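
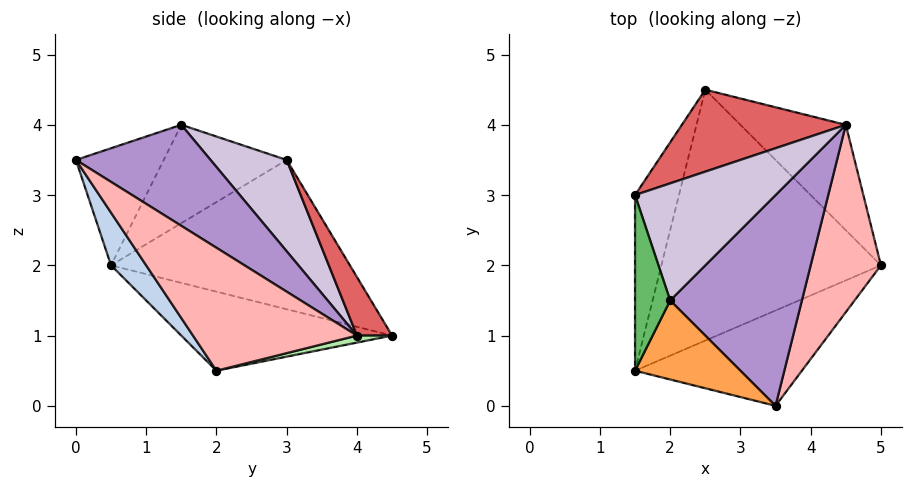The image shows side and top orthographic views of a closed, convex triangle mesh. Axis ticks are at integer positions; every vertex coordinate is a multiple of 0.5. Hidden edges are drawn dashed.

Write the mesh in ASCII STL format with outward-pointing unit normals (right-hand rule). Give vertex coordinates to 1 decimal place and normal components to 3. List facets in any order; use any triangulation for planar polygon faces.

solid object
 facet normal -0.335 -0.149 -0.930
  outer loop
   vertex 2.5 4.5 1.0
   vertex 5.0 2.0 0.5
   vertex 1.5 0.5 2.0
  endloop
 endfacet
 facet normal 0.156 -0.856 -0.493
  outer loop
   vertex 3.5 0.0 3.5
   vertex 1.5 0.5 2.0
   vertex 5.0 2.0 0.5
  endloop
 endfacet
 facet normal -0.535 -0.695 0.481
  outer loop
   vertex 3.5 0.0 3.5
   vertex 2.0 1.5 4.0
   vertex 1.5 0.5 2.0
  endloop
 endfacet
 facet normal -0.946 0.167 -0.278
  outer loop
   vertex 1.5 3.0 3.5
   vertex 2.5 4.5 1.0
   vertex 1.5 0.5 2.0
  endloop
 endfacet
 facet normal -0.923 -0.198 0.330
  outer loop
   vertex 1.5 3.0 3.5
   vertex 1.5 0.5 2.0
   vertex 2.0 1.5 4.0
  endloop
 endfacet
 facet normal 0.064 0.257 -0.964
  outer loop
   vertex 4.5 4.0 1.0
   vertex 5.0 2.0 0.5
   vertex 2.5 4.5 1.0
  endloop
 endfacet
 facet normal 0.201 0.803 0.562
  outer loop
   vertex 4.5 4.0 1.0
   vertex 2.5 4.5 1.0
   vertex 1.5 3.0 3.5
  endloop
 endfacet
 facet normal 0.865 0.093 0.494
  outer loop
   vertex 4.5 4.0 1.0
   vertex 3.5 0.0 3.5
   vertex 5.0 2.0 0.5
  endloop
 endfacet
 facet normal 0.575 0.325 0.750
  outer loop
   vertex 4.5 4.0 1.0
   vertex 2.0 1.5 4.0
   vertex 3.5 0.0 3.5
  endloop
 endfacet
 facet normal 0.495 0.419 0.761
  outer loop
   vertex 4.5 4.0 1.0
   vertex 1.5 3.0 3.5
   vertex 2.0 1.5 4.0
  endloop
 endfacet
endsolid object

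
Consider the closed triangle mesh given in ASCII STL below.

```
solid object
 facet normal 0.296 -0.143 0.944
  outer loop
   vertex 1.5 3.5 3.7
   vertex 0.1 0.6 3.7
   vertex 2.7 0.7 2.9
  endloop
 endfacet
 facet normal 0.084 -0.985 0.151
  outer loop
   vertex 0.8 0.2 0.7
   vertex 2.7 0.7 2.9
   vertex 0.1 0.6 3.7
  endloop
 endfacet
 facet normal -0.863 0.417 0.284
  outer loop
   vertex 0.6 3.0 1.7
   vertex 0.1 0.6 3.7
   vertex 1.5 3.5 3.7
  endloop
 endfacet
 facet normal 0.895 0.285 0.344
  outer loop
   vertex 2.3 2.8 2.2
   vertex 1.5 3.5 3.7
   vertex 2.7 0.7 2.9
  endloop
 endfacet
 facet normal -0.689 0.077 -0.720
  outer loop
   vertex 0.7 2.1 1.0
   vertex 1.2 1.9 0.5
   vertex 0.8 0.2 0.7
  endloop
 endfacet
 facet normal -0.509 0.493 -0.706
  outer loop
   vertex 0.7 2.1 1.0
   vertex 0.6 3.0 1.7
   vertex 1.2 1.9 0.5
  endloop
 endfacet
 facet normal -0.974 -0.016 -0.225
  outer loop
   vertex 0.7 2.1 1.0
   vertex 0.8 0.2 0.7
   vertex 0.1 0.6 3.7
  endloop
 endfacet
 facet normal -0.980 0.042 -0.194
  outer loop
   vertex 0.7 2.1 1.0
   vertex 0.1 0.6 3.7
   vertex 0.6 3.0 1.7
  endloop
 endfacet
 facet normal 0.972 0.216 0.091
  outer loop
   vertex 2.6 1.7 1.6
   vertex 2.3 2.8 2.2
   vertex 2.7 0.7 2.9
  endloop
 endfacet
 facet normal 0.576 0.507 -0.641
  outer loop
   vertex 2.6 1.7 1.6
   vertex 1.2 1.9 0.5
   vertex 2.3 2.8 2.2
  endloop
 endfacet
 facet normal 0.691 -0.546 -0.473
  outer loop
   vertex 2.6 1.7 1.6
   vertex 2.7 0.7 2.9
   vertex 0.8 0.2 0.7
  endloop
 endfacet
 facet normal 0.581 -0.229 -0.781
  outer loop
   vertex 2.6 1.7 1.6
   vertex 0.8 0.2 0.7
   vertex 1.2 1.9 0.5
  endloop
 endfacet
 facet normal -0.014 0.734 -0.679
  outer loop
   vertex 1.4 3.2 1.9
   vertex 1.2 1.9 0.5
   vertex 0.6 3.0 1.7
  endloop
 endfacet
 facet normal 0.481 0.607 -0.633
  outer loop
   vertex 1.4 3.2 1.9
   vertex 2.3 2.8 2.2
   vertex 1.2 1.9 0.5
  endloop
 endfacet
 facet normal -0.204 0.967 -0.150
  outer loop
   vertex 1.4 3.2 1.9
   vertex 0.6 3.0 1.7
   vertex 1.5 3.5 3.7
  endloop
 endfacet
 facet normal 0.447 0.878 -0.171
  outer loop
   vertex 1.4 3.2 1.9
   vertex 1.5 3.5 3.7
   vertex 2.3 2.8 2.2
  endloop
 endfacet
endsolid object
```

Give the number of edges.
24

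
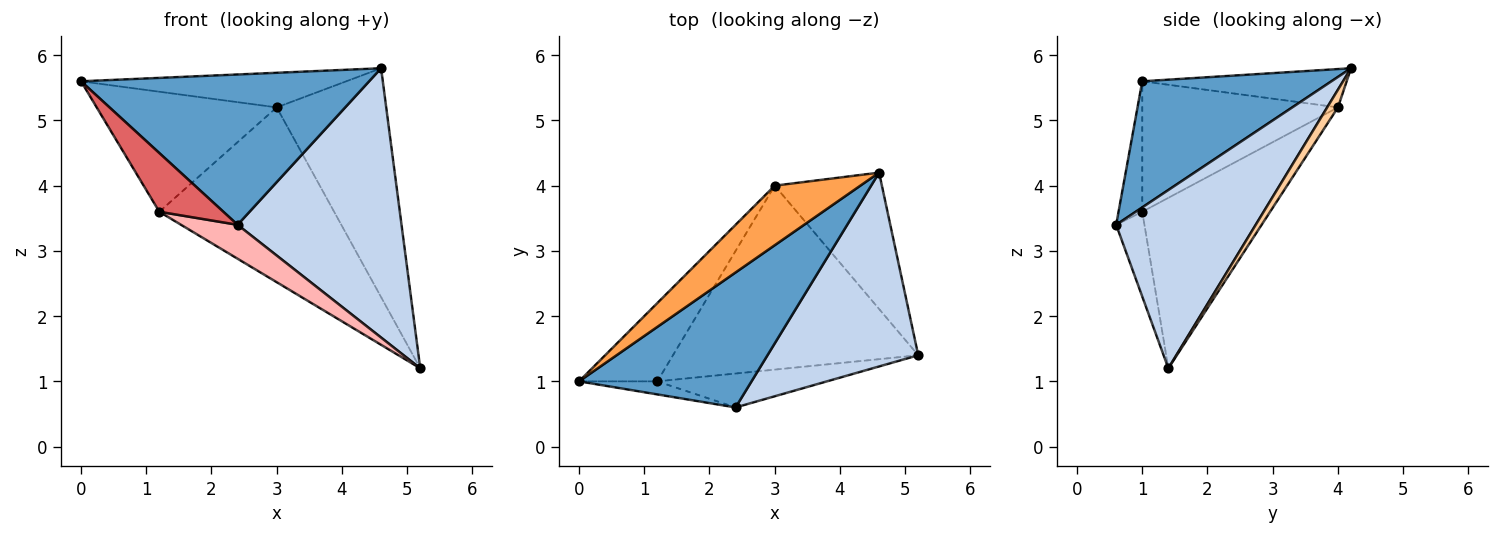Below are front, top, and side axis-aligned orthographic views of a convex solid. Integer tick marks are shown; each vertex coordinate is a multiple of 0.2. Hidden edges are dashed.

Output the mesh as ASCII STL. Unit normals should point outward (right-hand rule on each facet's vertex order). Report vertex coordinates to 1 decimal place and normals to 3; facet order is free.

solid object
 facet normal 0.439 -0.668 0.600
  outer loop
   vertex 2.4 0.6 3.4
   vertex 4.6 4.2 5.8
   vertex 0.0 1.0 5.6
  endloop
 endfacet
 facet normal 0.568 -0.668 0.481
  outer loop
   vertex 2.4 0.6 3.4
   vertex 5.2 1.4 1.2
   vertex 4.6 4.2 5.8
  endloop
 endfacet
 facet normal -0.361 0.468 0.806
  outer loop
   vertex 3.0 4.0 5.2
   vertex 0.0 1.0 5.6
   vertex 4.6 4.2 5.8
  endloop
 endfacet
 facet normal 0.084 0.856 -0.510
  outer loop
   vertex 3.0 4.0 5.2
   vertex 4.6 4.2 5.8
   vertex 5.2 1.4 1.2
  endloop
 endfacet
 facet normal -0.673 0.619 -0.404
  outer loop
   vertex 1.2 1.0 3.6
   vertex 0.0 1.0 5.6
   vertex 3.0 4.0 5.2
  endloop
 endfacet
 facet normal -0.450 0.615 -0.647
  outer loop
   vertex 1.2 1.0 3.6
   vertex 3.0 4.0 5.2
   vertex 5.2 1.4 1.2
  endloop
 endfacet
 facet normal -0.340 -0.918 -0.204
  outer loop
   vertex 1.2 1.0 3.6
   vertex 2.4 0.6 3.4
   vertex 0.0 1.0 5.6
  endloop
 endfacet
 facet normal -0.333 -0.667 -0.667
  outer loop
   vertex 1.2 1.0 3.6
   vertex 5.2 1.4 1.2
   vertex 2.4 0.6 3.4
  endloop
 endfacet
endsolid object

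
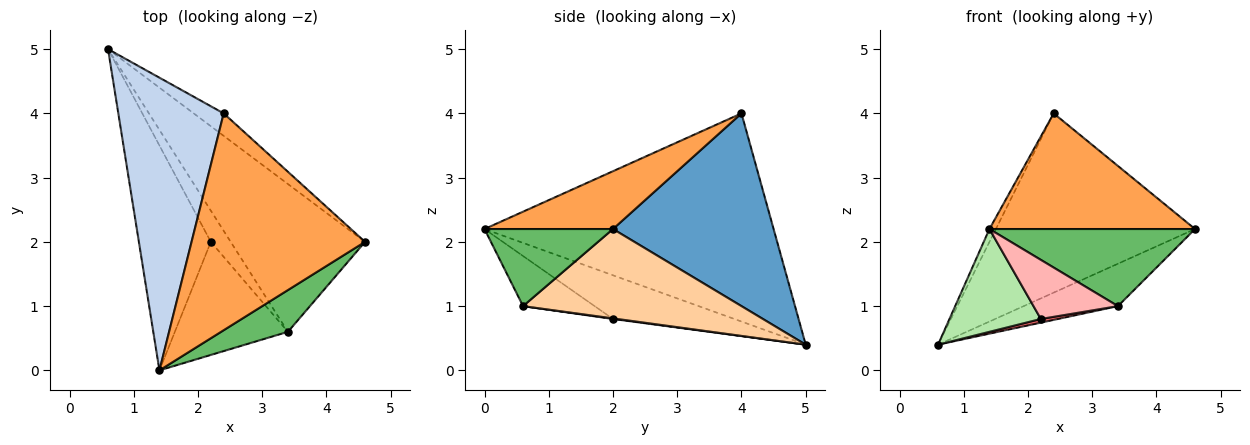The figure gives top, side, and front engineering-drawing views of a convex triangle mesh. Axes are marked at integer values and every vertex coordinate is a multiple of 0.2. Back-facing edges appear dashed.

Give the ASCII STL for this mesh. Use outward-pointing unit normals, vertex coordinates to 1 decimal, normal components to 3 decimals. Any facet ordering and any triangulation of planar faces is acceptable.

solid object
 facet normal 0.625 0.775 -0.097
  outer loop
   vertex 2.4 4.0 4.0
   vertex 4.6 2.0 2.2
   vertex 0.6 5.0 0.4
  endloop
 endfacet
 facet normal -0.892 0.020 0.452
  outer loop
   vertex 2.4 4.0 4.0
   vertex 0.6 5.0 0.4
   vertex 1.4 0.0 2.2
  endloop
 endfacet
 facet normal 0.282 -0.451 0.846
  outer loop
   vertex 2.4 4.0 4.0
   vertex 1.4 0.0 2.2
   vertex 4.6 2.0 2.2
  endloop
 endfacet
 facet normal 0.539 0.232 -0.810
  outer loop
   vertex 3.4 0.6 1.0
   vertex 0.6 5.0 0.4
   vertex 4.6 2.0 2.2
  endloop
 endfacet
 facet normal 0.482 -0.771 0.417
  outer loop
   vertex 3.4 0.6 1.0
   vertex 4.6 2.0 2.2
   vertex 1.4 0.0 2.2
  endloop
 endfacet
 facet normal -0.483 -0.364 -0.796
  outer loop
   vertex 2.2 2.0 0.8
   vertex 1.4 0.0 2.2
   vertex 0.6 5.0 0.4
  endloop
 endfacet
 facet normal 0.029 -0.117 -0.993
  outer loop
   vertex 2.2 2.0 0.8
   vertex 0.6 5.0 0.4
   vertex 3.4 0.6 1.0
  endloop
 endfacet
 facet normal -0.366 -0.431 -0.825
  outer loop
   vertex 2.2 2.0 0.8
   vertex 3.4 0.6 1.0
   vertex 1.4 0.0 2.2
  endloop
 endfacet
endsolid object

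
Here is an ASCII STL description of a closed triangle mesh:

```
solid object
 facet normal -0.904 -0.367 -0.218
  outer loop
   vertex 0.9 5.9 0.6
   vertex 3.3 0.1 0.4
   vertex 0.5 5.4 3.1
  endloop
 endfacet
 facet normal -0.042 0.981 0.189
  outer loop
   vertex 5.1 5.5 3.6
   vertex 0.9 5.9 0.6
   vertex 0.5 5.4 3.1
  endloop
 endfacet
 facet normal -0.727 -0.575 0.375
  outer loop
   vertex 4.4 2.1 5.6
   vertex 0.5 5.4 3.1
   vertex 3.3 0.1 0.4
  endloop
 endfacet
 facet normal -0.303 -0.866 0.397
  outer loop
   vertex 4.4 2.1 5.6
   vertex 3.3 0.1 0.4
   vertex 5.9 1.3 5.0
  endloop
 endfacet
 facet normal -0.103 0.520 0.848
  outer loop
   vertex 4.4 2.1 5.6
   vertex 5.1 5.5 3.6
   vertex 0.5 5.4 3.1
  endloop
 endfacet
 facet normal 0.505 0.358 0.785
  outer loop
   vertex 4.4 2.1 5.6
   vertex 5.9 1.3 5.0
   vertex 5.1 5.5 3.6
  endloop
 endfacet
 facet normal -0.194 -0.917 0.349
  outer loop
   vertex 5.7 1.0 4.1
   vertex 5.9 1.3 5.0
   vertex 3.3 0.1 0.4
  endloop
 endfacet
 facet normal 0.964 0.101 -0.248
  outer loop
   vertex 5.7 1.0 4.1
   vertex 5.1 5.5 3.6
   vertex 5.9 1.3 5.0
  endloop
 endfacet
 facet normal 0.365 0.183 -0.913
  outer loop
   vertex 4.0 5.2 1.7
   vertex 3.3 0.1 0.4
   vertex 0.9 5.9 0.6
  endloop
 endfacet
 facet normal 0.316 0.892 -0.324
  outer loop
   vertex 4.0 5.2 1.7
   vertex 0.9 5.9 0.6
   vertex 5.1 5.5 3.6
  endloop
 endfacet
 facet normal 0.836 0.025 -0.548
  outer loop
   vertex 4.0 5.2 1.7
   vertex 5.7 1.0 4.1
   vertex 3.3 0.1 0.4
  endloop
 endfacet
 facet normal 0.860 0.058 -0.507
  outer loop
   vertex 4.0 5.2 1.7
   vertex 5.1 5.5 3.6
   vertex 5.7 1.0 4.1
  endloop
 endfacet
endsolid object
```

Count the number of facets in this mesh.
12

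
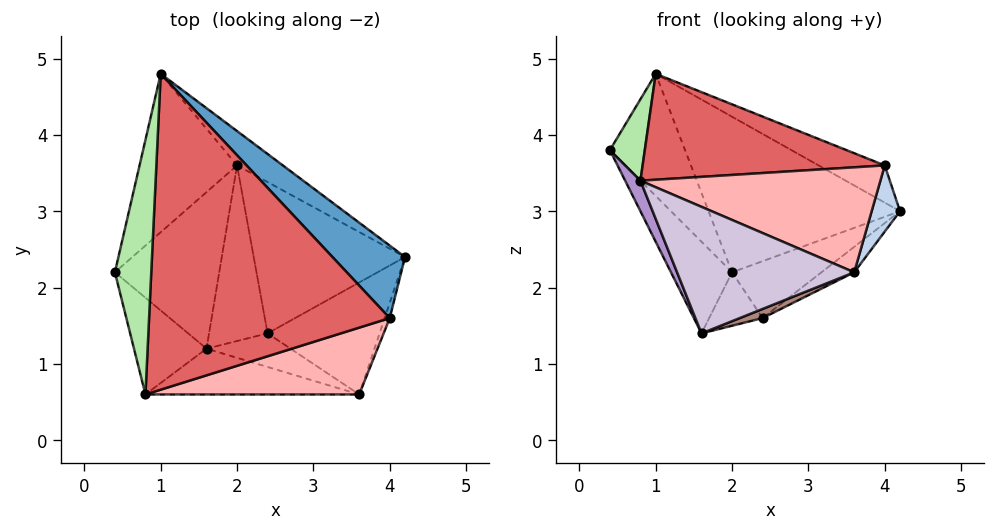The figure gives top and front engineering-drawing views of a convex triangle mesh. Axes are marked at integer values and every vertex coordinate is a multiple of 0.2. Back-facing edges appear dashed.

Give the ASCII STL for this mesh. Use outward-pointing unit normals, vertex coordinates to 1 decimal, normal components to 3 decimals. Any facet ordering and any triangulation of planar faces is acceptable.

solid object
 facet normal 0.644 0.349 0.680
  outer loop
   vertex 4.0 1.6 3.6
   vertex 4.2 2.4 3.0
   vertex 1.0 4.8 4.8
  endloop
 endfacet
 facet normal 0.955 -0.289 -0.067
  outer loop
   vertex 4.0 1.6 3.6
   vertex 3.6 0.6 2.2
   vertex 4.2 2.4 3.0
  endloop
 endfacet
 facet normal -0.798 0.368 -0.477
  outer loop
   vertex 2.0 3.6 2.2
   vertex 0.4 2.2 3.8
   vertex 1.0 4.8 4.8
  endloop
 endfacet
 facet normal -0.794 0.307 -0.525
  outer loop
   vertex 2.0 3.6 2.2
   vertex 1.6 1.2 1.4
   vertex 0.4 2.2 3.8
  endloop
 endfacet
 facet normal 0.521 0.833 -0.184
  outer loop
   vertex 2.0 3.6 2.2
   vertex 1.0 4.8 4.8
   vertex 4.2 2.4 3.0
  endloop
 endfacet
 facet normal -0.258 -0.294 0.920
  outer loop
   vertex 0.8 0.6 3.4
   vertex 1.0 4.8 4.8
   vertex 0.4 2.2 3.8
  endloop
 endfacet
 facet normal 0.040 -0.318 0.947
  outer loop
   vertex 0.8 0.6 3.4
   vertex 4.0 1.6 3.6
   vertex 1.0 4.8 4.8
  endloop
 endfacet
 facet normal 0.224 -0.822 0.523
  outer loop
   vertex 0.8 0.6 3.4
   vertex 3.6 0.6 2.2
   vertex 4.0 1.6 3.6
  endloop
 endfacet
 facet normal -0.907 -0.127 -0.401
  outer loop
   vertex 0.8 0.6 3.4
   vertex 0.4 2.2 3.8
   vertex 1.6 1.2 1.4
  endloop
 endfacet
 facet normal -0.144 -0.930 -0.337
  outer loop
   vertex 0.8 0.6 3.4
   vertex 1.6 1.2 1.4
   vertex 3.6 0.6 2.2
  endloop
 endfacet
 facet normal 0.293 -0.252 -0.922
  outer loop
   vertex 2.4 1.4 1.6
   vertex 3.6 0.6 2.2
   vertex 1.6 1.2 1.4
  endloop
 endfacet
 facet normal 0.164 0.287 -0.944
  outer loop
   vertex 2.4 1.4 1.6
   vertex 1.6 1.2 1.4
   vertex 2.0 3.6 2.2
  endloop
 endfacet
 facet normal 0.536 0.187 -0.823
  outer loop
   vertex 2.4 1.4 1.6
   vertex 4.2 2.4 3.0
   vertex 3.6 0.6 2.2
  endloop
 endfacet
 facet normal 0.470 0.311 -0.826
  outer loop
   vertex 2.4 1.4 1.6
   vertex 2.0 3.6 2.2
   vertex 4.2 2.4 3.0
  endloop
 endfacet
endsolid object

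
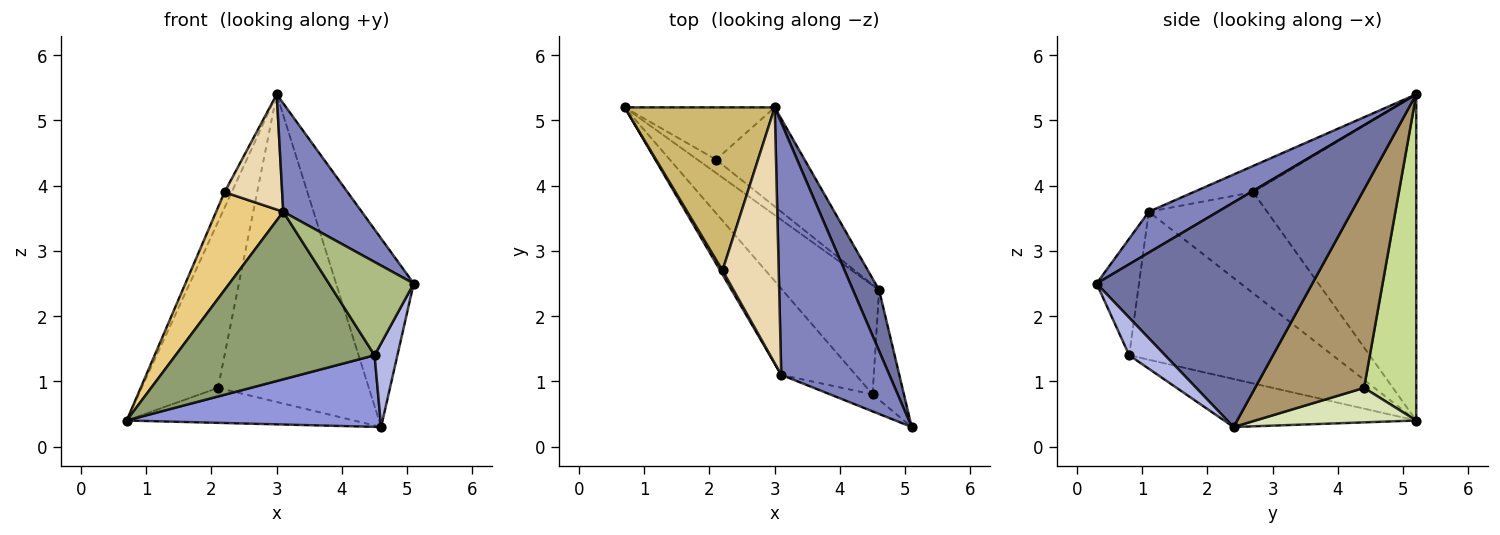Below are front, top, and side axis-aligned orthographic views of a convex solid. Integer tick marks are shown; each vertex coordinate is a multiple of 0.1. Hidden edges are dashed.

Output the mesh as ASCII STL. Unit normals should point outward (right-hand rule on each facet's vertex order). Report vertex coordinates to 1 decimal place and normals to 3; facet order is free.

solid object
 facet normal 0.935 0.337 0.109
  outer loop
   vertex 4.6 2.4 0.3
   vertex 3.0 5.2 5.4
   vertex 5.1 0.3 2.5
  endloop
 endfacet
 facet normal 0.328 -0.373 0.868
  outer loop
   vertex 3.1 1.1 3.6
   vertex 5.1 0.3 2.5
   vertex 3.0 5.2 5.4
  endloop
 endfacet
 facet normal -0.384 -0.507 -0.772
  outer loop
   vertex 4.5 0.8 1.4
   vertex 0.7 5.2 0.4
   vertex 4.6 2.4 0.3
  endloop
 endfacet
 facet normal 0.690 -0.439 -0.576
  outer loop
   vertex 4.5 0.8 1.4
   vertex 4.6 2.4 0.3
   vertex 5.1 0.3 2.5
  endloop
 endfacet
 facet normal -0.673 -0.658 -0.338
  outer loop
   vertex 4.5 0.8 1.4
   vertex 3.1 1.1 3.6
   vertex 0.7 5.2 0.4
  endloop
 endfacet
 facet normal -0.441 -0.883 -0.161
  outer loop
   vertex 4.5 0.8 1.4
   vertex 5.1 0.3 2.5
   vertex 3.1 1.1 3.6
  endloop
 endfacet
 facet normal 0.546 0.799 -0.251
  outer loop
   vertex 2.1 4.4 0.9
   vertex 0.7 5.2 0.4
   vertex 3.0 5.2 5.4
  endloop
 endfacet
 facet normal 0.552 0.779 -0.298
  outer loop
   vertex 2.1 4.4 0.9
   vertex 4.6 2.4 0.3
   vertex 0.7 5.2 0.4
  endloop
 endfacet
 facet normal 0.567 0.784 -0.253
  outer loop
   vertex 2.1 4.4 0.9
   vertex 3.0 5.2 5.4
   vertex 4.6 2.4 0.3
  endloop
 endfacet
 facet normal -0.908 0.040 0.418
  outer loop
   vertex 2.2 2.7 3.9
   vertex 3.0 5.2 5.4
   vertex 0.7 5.2 0.4
  endloop
 endfacet
 facet normal -0.870 -0.493 0.021
  outer loop
   vertex 2.2 2.7 3.9
   vertex 0.7 5.2 0.4
   vertex 3.1 1.1 3.6
  endloop
 endfacet
 facet normal -0.392 -0.378 0.839
  outer loop
   vertex 2.2 2.7 3.9
   vertex 3.1 1.1 3.6
   vertex 3.0 5.2 5.4
  endloop
 endfacet
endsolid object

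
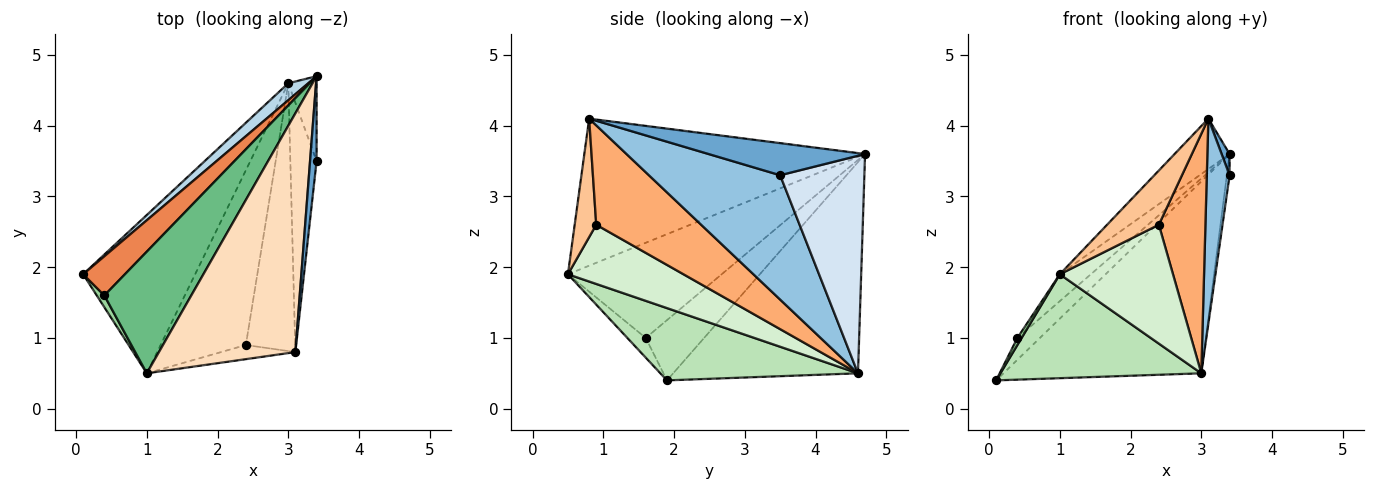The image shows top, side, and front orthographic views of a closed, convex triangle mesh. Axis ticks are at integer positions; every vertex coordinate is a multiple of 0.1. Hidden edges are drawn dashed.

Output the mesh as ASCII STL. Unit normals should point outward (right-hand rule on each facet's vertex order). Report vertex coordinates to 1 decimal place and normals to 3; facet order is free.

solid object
 facet normal 0.979 -0.050 0.199
  outer loop
   vertex 3.4 4.7 3.6
   vertex 3.1 0.8 4.1
   vertex 3.4 3.5 3.3
  endloop
 endfacet
 facet normal 0.965 -0.168 -0.204
  outer loop
   vertex 3.0 4.6 0.5
   vertex 3.4 3.5 3.3
   vertex 3.1 0.8 4.1
  endloop
 endfacet
 facet normal -0.681 0.729 0.064
  outer loop
   vertex 3.0 4.6 0.5
   vertex 0.1 1.9 0.4
   vertex 3.4 4.7 3.6
  endloop
 endfacet
 facet normal 0.991 0.032 -0.129
  outer loop
   vertex 3.0 4.6 0.5
   vertex 3.4 4.7 3.6
   vertex 3.4 3.5 3.3
  endloop
 endfacet
 facet normal -0.783 0.303 0.543
  outer loop
   vertex 0.4 1.6 1.0
   vertex 3.4 4.7 3.6
   vertex 0.1 1.9 0.4
  endloop
 endfacet
 facet normal 0.832 -0.369 -0.413
  outer loop
   vertex 2.4 0.9 2.6
   vertex 3.0 4.6 0.5
   vertex 3.1 0.8 4.1
  endloop
 endfacet
 facet normal 0.374 -0.898 -0.234
  outer loop
   vertex 1.0 0.5 1.9
   vertex 2.4 0.9 2.6
   vertex 3.1 0.8 4.1
  endloop
 endfacet
 facet normal -0.726 0.142 0.673
  outer loop
   vertex 1.0 0.5 1.9
   vertex 3.1 0.8 4.1
   vertex 3.4 4.7 3.6
  endloop
 endfacet
 facet normal -0.730 0.147 0.667
  outer loop
   vertex 1.0 0.5 1.9
   vertex 3.4 4.7 3.6
   vertex 0.4 1.6 1.0
  endloop
 endfacet
 facet normal -0.912 -0.211 0.351
  outer loop
   vertex 1.0 0.5 1.9
   vertex 0.4 1.6 1.0
   vertex 0.1 1.9 0.4
  endloop
 endfacet
 facet normal 0.475 -0.483 -0.736
  outer loop
   vertex 1.0 0.5 1.9
   vertex 0.1 1.9 0.4
   vertex 3.0 4.6 0.5
  endloop
 endfacet
 facet normal 0.498 -0.488 -0.717
  outer loop
   vertex 1.0 0.5 1.9
   vertex 3.0 4.6 0.5
   vertex 2.4 0.9 2.6
  endloop
 endfacet
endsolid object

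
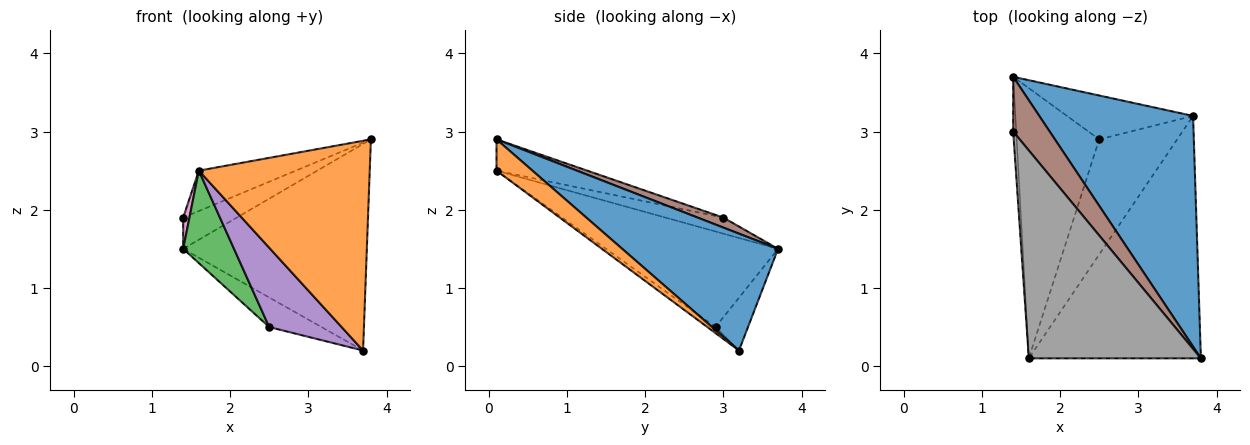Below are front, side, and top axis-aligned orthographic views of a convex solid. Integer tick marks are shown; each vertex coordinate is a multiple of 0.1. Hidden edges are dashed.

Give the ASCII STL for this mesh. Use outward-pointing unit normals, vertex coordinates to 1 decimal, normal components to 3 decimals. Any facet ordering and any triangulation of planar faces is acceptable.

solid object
 facet normal 0.493 0.581 0.648
  outer loop
   vertex 3.7 3.2 0.2
   vertex 1.4 3.7 1.5
   vertex 3.8 0.1 2.9
  endloop
 endfacet
 facet normal 0.136 -0.648 -0.749
  outer loop
   vertex 3.7 3.2 0.2
   vertex 3.8 0.1 2.9
   vertex 1.6 0.1 2.5
  endloop
 endfacet
 facet normal -0.739 -0.218 -0.638
  outer loop
   vertex 2.5 2.9 0.5
   vertex 1.6 0.1 2.5
   vertex 1.4 3.7 1.5
  endloop
 endfacet
 facet normal -0.328 0.528 -0.783
  outer loop
   vertex 2.5 2.9 0.5
   vertex 1.4 3.7 1.5
   vertex 3.7 3.2 0.2
  endloop
 endfacet
 facet normal -0.064 -0.566 -0.822
  outer loop
   vertex 2.5 2.9 0.5
   vertex 3.7 3.2 0.2
   vertex 1.6 0.1 2.5
  endloop
 endfacet
 facet normal 0.231 0.483 0.845
  outer loop
   vertex 1.4 3.0 1.9
   vertex 3.8 0.1 2.9
   vertex 1.4 3.7 1.5
  endloop
 endfacet
 facet normal -0.977 -0.106 -0.185
  outer loop
   vertex 1.4 3.0 1.9
   vertex 1.4 3.7 1.5
   vertex 1.6 0.1 2.5
  endloop
 endfacet
 facet normal -0.176 0.188 0.966
  outer loop
   vertex 1.4 3.0 1.9
   vertex 1.6 0.1 2.5
   vertex 3.8 0.1 2.9
  endloop
 endfacet
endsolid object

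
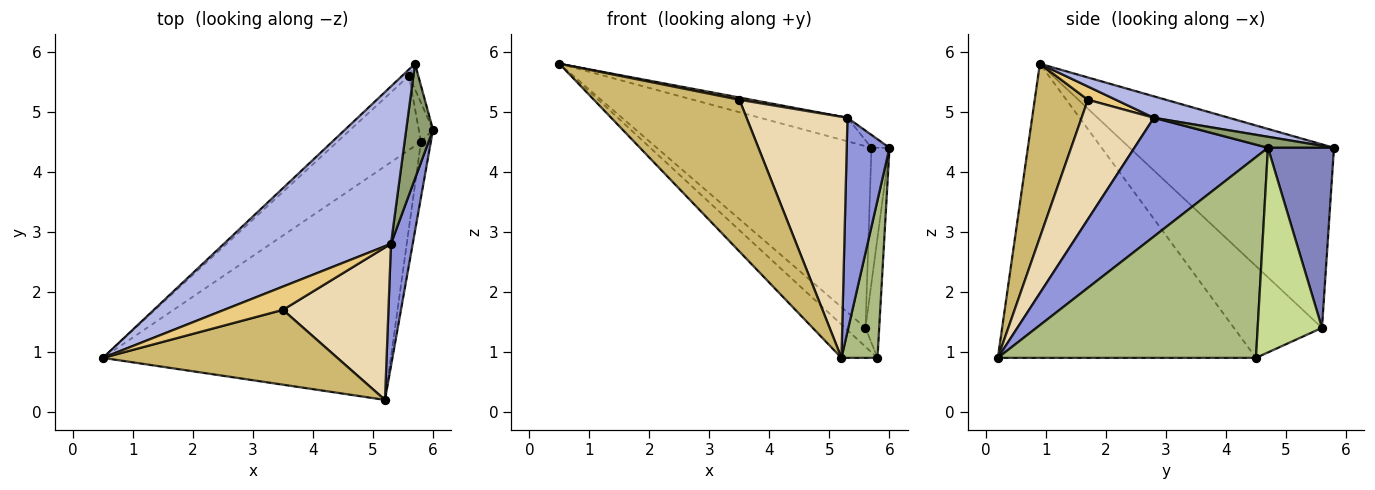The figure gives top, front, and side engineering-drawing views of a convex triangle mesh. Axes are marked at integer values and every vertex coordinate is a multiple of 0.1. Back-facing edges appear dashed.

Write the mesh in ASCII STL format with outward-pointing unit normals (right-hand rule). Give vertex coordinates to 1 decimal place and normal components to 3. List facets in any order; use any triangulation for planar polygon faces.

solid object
 facet normal -0.689 0.724 -0.025
  outer loop
   vertex 5.6 5.6 1.4
   vertex 0.5 0.9 5.8
   vertex 5.7 5.8 4.4
  endloop
 endfacet
 facet normal 0.964 0.263 -0.050
  outer loop
   vertex 5.6 5.6 1.4
   vertex 5.7 5.8 4.4
   vertex 6.0 4.7 4.4
  endloop
 endfacet
 facet normal 0.938 -0.300 0.172
  outer loop
   vertex 5.3 2.8 4.9
   vertex 5.2 0.2 0.9
   vertex 6.0 4.7 4.4
  endloop
 endfacet
 facet normal 0.126 0.147 0.981
  outer loop
   vertex 5.3 2.8 4.9
   vertex 5.7 5.8 4.4
   vertex 0.5 0.9 5.8
  endloop
 endfacet
 facet normal 0.378 0.103 0.920
  outer loop
   vertex 5.3 2.8 4.9
   vertex 6.0 4.7 4.4
   vertex 5.7 5.8 4.4
  endloop
 endfacet
 facet normal 0.989 -0.138 -0.049
  outer loop
   vertex 5.8 4.5 0.9
   vertex 6.0 4.7 4.4
   vertex 5.2 0.2 0.9
  endloop
 endfacet
 facet normal 0.976 0.208 -0.068
  outer loop
   vertex 5.8 4.5 0.9
   vertex 5.6 5.6 1.4
   vertex 6.0 4.7 4.4
  endloop
 endfacet
 facet normal -0.711 0.099 -0.696
  outer loop
   vertex 5.8 4.5 0.9
   vertex 5.2 0.2 0.9
   vertex 0.5 0.9 5.8
  endloop
 endfacet
 facet normal -0.729 0.169 -0.664
  outer loop
   vertex 5.8 4.5 0.9
   vertex 0.5 0.9 5.8
   vertex 5.6 5.6 1.4
  endloop
 endfacet
 facet normal 0.311 -0.852 0.420
  outer loop
   vertex 3.5 1.7 5.2
   vertex 0.5 0.9 5.8
   vertex 5.2 0.2 0.9
  endloop
 endfacet
 facet normal 0.219 -0.094 0.971
  outer loop
   vertex 3.5 1.7 5.2
   vertex 5.3 2.8 4.9
   vertex 0.5 0.9 5.8
  endloop
 endfacet
 facet normal 0.518 -0.723 0.457
  outer loop
   vertex 3.5 1.7 5.2
   vertex 5.2 0.2 0.9
   vertex 5.3 2.8 4.9
  endloop
 endfacet
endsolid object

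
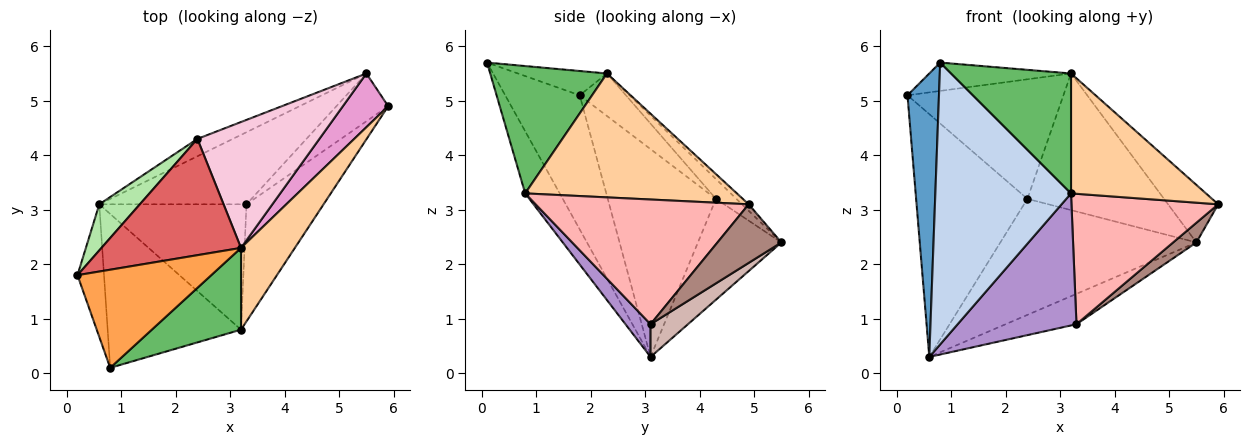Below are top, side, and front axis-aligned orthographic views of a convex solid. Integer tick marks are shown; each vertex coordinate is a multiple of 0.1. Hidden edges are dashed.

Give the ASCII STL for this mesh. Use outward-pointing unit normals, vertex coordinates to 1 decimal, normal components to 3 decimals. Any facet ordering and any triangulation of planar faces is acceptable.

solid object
 facet normal -0.906 -0.383 -0.179
  outer loop
   vertex 0.6 3.1 0.3
   vertex 0.8 0.1 5.7
   vertex 0.2 1.8 5.1
  endloop
 endfacet
 facet normal -0.218 -0.857 -0.468
  outer loop
   vertex 3.2 0.8 3.3
   vertex 0.8 0.1 5.7
   vertex 0.6 3.1 0.3
  endloop
 endfacet
 facet normal -0.172 0.273 0.946
  outer loop
   vertex 3.2 2.3 5.5
   vertex 0.2 1.8 5.1
   vertex 0.8 0.1 5.7
  endloop
 endfacet
 facet normal 0.792 -0.505 0.344
  outer loop
   vertex 3.2 2.3 5.5
   vertex 3.2 0.8 3.3
   vertex 5.9 4.9 3.1
  endloop
 endfacet
 facet normal 0.627 -0.644 0.439
  outer loop
   vertex 3.2 2.3 5.5
   vertex 0.8 0.1 5.7
   vertex 3.2 0.8 3.3
  endloop
 endfacet
 facet normal -0.691 0.710 0.135
  outer loop
   vertex 2.4 4.3 3.2
   vertex 0.6 3.1 0.3
   vertex 0.2 1.8 5.1
  endloop
 endfacet
 facet normal -0.208 0.701 0.682
  outer loop
   vertex 2.4 4.3 3.2
   vertex 0.2 1.8 5.1
   vertex 3.2 2.3 5.5
  endloop
 endfacet
 facet normal 0.734 -0.505 -0.454
  outer loop
   vertex 3.3 3.1 0.9
   vertex 5.9 4.9 3.1
   vertex 3.2 0.8 3.3
  endloop
 endfacet
 facet normal 0.151 -0.717 -0.681
  outer loop
   vertex 3.3 3.1 0.9
   vertex 3.2 0.8 3.3
   vertex 0.6 3.1 0.3
  endloop
 endfacet
 facet normal -0.388 0.912 -0.136
  outer loop
   vertex 5.5 5.5 2.4
   vertex 0.6 3.1 0.3
   vertex 2.4 4.3 3.2
  endloop
 endfacet
 facet normal 0.723 -0.263 -0.639
  outer loop
   vertex 5.5 5.5 2.4
   vertex 5.9 4.9 3.1
   vertex 3.3 3.1 0.9
  endloop
 endfacet
 facet normal 0.201 0.380 -0.903
  outer loop
   vertex 5.5 5.5 2.4
   vertex 3.3 3.1 0.9
   vertex 0.6 3.1 0.3
  endloop
 endfacet
 facet normal -0.097 0.728 0.679
  outer loop
   vertex 5.5 5.5 2.4
   vertex 3.2 2.3 5.5
   vertex 5.9 4.9 3.1
  endloop
 endfacet
 facet normal -0.109 0.731 0.674
  outer loop
   vertex 5.5 5.5 2.4
   vertex 2.4 4.3 3.2
   vertex 3.2 2.3 5.5
  endloop
 endfacet
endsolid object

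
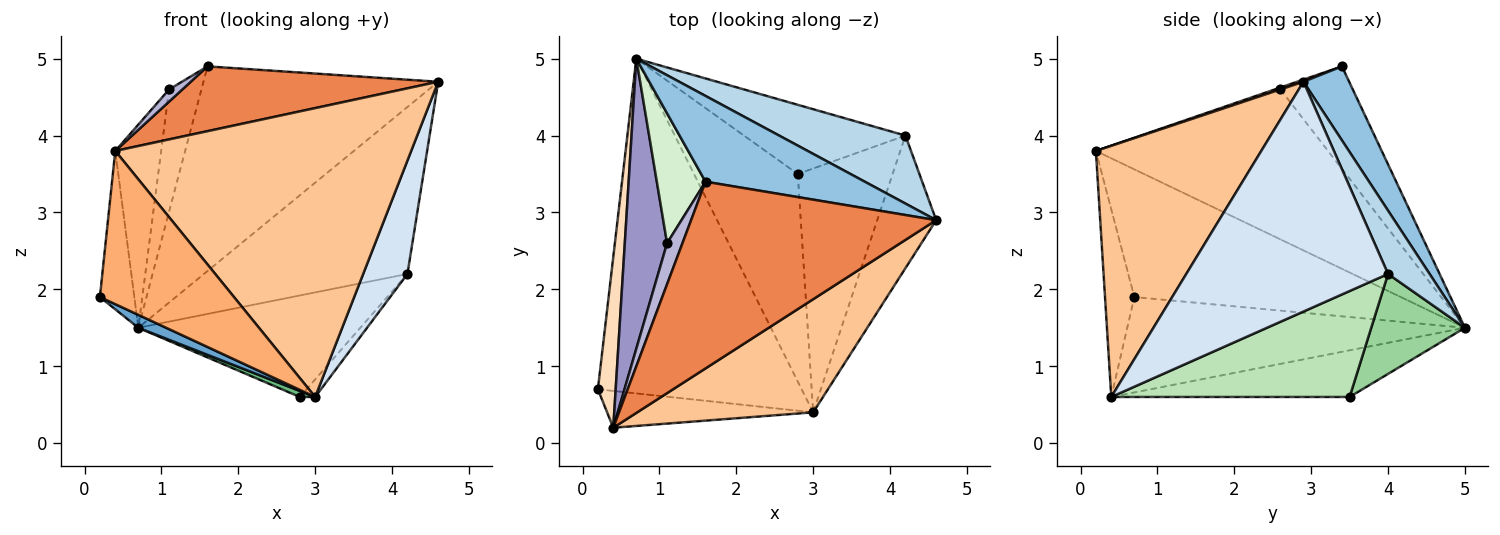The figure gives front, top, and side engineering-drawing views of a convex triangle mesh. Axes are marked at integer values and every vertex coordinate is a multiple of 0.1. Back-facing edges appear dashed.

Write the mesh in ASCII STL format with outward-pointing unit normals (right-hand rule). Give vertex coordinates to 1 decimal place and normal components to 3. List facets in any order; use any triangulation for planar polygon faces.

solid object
 facet normal -0.424 -0.035 -0.905
  outer loop
   vertex 3.0 0.4 0.6
   vertex 0.2 0.7 1.9
   vertex 0.7 5.0 1.5
  endloop
 endfacet
 facet normal 0.177 0.908 0.380
  outer loop
   vertex 1.6 3.4 4.9
   vertex 4.6 2.9 4.7
   vertex 0.7 5.0 1.5
  endloop
 endfacet
 facet normal 0.186 0.910 0.371
  outer loop
   vertex 4.2 4.0 2.2
   vertex 0.7 5.0 1.5
   vertex 4.6 2.9 4.7
  endloop
 endfacet
 facet normal 0.947 -0.208 -0.243
  outer loop
   vertex 4.2 4.0 2.2
   vertex 4.6 2.9 4.7
   vertex 3.0 0.4 0.6
  endloop
 endfacet
 facet normal 0.008 -0.328 0.945
  outer loop
   vertex 0.4 0.2 3.8
   vertex 4.6 2.9 4.7
   vertex 1.6 3.4 4.9
  endloop
 endfacet
 facet normal -0.208 -0.951 -0.228
  outer loop
   vertex 0.4 0.2 3.8
   vertex 0.2 0.7 1.9
   vertex 3.0 0.4 0.6
  endloop
 endfacet
 facet normal 0.462 -0.826 0.323
  outer loop
   vertex 0.4 0.2 3.8
   vertex 3.0 0.4 0.6
   vertex 4.6 2.9 4.7
  endloop
 endfacet
 facet normal -0.982 0.127 0.137
  outer loop
   vertex 0.4 0.2 3.8
   vertex 0.7 5.0 1.5
   vertex 0.2 0.7 1.9
  endloop
 endfacet
 facet normal -0.410 -0.026 -0.912
  outer loop
   vertex 2.8 3.5 0.6
   vertex 3.0 0.4 0.6
   vertex 0.7 5.0 1.5
  endloop
 endfacet
 facet normal 0.329 0.780 -0.532
  outer loop
   vertex 2.8 3.5 0.6
   vertex 0.7 5.0 1.5
   vertex 4.2 4.0 2.2
  endloop
 endfacet
 facet normal 0.744 0.048 -0.666
  outer loop
   vertex 2.8 3.5 0.6
   vertex 4.2 4.0 2.2
   vertex 3.0 0.4 0.6
  endloop
 endfacet
 facet normal -0.838 0.374 0.398
  outer loop
   vertex 1.1 2.6 4.6
   vertex 1.6 3.4 4.9
   vertex 0.7 5.0 1.5
  endloop
 endfacet
 facet normal -0.945 0.187 0.267
  outer loop
   vertex 1.1 2.6 4.6
   vertex 0.7 5.0 1.5
   vertex 0.4 0.2 3.8
  endloop
 endfacet
 facet normal -0.119 -0.283 0.952
  outer loop
   vertex 1.1 2.6 4.6
   vertex 0.4 0.2 3.8
   vertex 1.6 3.4 4.9
  endloop
 endfacet
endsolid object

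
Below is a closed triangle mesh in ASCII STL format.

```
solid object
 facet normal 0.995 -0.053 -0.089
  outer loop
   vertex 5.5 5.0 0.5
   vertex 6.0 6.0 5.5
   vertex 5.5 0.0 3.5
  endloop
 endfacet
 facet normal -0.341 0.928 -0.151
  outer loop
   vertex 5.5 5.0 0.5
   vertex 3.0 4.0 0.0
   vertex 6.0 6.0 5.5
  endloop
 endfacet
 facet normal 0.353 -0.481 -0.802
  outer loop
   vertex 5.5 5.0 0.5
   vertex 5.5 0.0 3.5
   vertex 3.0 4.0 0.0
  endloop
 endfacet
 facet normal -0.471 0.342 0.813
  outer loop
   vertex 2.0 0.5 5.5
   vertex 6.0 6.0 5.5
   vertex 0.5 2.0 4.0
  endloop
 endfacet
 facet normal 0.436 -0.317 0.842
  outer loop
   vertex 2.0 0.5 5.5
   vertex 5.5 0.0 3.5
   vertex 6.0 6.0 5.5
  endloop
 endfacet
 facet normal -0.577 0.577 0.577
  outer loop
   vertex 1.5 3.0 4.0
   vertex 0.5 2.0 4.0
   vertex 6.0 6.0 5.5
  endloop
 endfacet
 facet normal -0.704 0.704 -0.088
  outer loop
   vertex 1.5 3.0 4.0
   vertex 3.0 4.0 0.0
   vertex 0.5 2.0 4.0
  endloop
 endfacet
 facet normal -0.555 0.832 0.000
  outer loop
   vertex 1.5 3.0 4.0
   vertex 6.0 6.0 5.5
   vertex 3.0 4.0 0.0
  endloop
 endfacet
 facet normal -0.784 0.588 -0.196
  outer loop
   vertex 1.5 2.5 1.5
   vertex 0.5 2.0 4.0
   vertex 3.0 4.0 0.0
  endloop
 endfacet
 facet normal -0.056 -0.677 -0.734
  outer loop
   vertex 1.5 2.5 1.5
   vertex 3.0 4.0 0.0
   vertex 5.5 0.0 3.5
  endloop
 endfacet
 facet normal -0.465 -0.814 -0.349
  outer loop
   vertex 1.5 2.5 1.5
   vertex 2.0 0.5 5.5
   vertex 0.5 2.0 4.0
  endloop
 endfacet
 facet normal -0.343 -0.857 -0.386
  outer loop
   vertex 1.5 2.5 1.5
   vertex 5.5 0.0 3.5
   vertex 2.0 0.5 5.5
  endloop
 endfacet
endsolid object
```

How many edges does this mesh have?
18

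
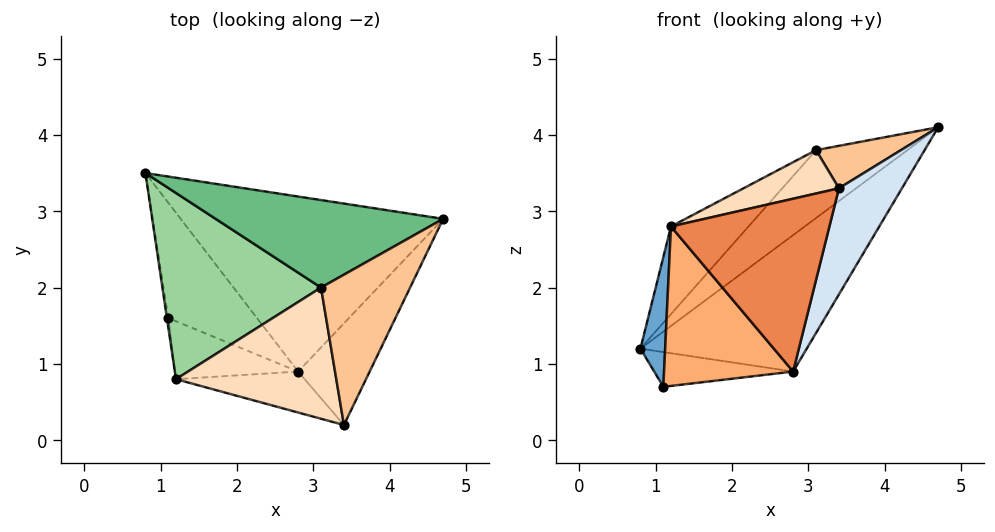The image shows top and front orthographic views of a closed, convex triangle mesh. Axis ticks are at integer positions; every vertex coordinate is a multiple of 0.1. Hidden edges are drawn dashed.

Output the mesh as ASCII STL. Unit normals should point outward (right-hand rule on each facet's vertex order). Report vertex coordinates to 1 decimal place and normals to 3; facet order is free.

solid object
 facet normal -0.988 -0.153 -0.011
  outer loop
   vertex 1.2 0.8 2.8
   vertex 0.8 3.5 1.2
   vertex 1.1 1.6 0.7
  endloop
 endfacet
 facet normal 0.563 0.508 -0.652
  outer loop
   vertex 2.8 0.9 0.9
   vertex 0.8 3.5 1.2
   vertex 4.7 2.9 4.1
  endloop
 endfacet
 facet normal 0.225 0.281 -0.933
  outer loop
   vertex 2.8 0.9 0.9
   vertex 1.1 1.6 0.7
   vertex 0.8 3.5 1.2
  endloop
 endfacet
 facet normal 0.887 -0.333 -0.319
  outer loop
   vertex 2.8 0.9 0.9
   vertex 4.7 2.9 4.1
   vertex 3.4 0.2 3.3
  endloop
 endfacet
 facet normal -0.208 -0.952 -0.226
  outer loop
   vertex 2.8 0.9 0.9
   vertex 3.4 0.2 3.3
   vertex 1.2 0.8 2.8
  endloop
 endfacet
 facet normal -0.328 -0.888 -0.323
  outer loop
   vertex 2.8 0.9 0.9
   vertex 1.2 0.8 2.8
   vertex 1.1 1.6 0.7
  endloop
 endfacet
 facet normal -0.027 -0.272 0.962
  outer loop
   vertex 3.1 2.0 3.8
   vertex 3.4 0.2 3.3
   vertex 4.7 2.9 4.1
  endloop
 endfacet
 facet normal -0.289 -0.301 0.909
  outer loop
   vertex 3.1 2.0 3.8
   vertex 1.2 0.8 2.8
   vertex 3.4 0.2 3.3
  endloop
 endfacet
 facet normal -0.442 0.550 0.708
  outer loop
   vertex 3.1 2.0 3.8
   vertex 4.7 2.9 4.1
   vertex 0.8 3.5 1.2
  endloop
 endfacet
 facet normal -0.598 0.341 0.726
  outer loop
   vertex 3.1 2.0 3.8
   vertex 0.8 3.5 1.2
   vertex 1.2 0.8 2.8
  endloop
 endfacet
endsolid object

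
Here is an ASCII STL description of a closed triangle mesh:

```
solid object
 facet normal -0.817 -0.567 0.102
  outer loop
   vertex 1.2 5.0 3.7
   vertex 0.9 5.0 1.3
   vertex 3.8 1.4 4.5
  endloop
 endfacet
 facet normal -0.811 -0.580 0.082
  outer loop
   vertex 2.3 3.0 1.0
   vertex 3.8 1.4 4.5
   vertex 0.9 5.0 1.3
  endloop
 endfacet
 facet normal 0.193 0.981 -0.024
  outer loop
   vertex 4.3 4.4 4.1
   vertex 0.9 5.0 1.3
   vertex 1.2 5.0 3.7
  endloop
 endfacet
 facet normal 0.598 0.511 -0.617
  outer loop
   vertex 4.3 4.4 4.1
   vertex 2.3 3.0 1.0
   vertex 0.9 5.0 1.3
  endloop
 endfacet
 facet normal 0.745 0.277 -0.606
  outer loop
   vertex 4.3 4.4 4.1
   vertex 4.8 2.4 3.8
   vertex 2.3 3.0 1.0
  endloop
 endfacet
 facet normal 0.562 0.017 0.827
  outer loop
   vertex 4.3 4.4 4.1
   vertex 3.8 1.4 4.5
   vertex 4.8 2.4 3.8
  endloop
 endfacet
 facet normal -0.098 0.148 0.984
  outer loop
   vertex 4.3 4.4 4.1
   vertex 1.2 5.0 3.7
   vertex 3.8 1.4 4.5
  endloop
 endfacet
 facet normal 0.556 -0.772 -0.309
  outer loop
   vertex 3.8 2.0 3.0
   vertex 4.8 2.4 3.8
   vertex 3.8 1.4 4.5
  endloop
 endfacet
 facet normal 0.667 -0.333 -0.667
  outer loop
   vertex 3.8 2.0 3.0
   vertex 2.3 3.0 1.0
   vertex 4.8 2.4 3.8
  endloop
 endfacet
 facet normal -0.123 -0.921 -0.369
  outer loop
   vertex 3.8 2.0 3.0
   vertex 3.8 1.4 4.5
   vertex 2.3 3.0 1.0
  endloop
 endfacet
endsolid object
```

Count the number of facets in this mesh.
10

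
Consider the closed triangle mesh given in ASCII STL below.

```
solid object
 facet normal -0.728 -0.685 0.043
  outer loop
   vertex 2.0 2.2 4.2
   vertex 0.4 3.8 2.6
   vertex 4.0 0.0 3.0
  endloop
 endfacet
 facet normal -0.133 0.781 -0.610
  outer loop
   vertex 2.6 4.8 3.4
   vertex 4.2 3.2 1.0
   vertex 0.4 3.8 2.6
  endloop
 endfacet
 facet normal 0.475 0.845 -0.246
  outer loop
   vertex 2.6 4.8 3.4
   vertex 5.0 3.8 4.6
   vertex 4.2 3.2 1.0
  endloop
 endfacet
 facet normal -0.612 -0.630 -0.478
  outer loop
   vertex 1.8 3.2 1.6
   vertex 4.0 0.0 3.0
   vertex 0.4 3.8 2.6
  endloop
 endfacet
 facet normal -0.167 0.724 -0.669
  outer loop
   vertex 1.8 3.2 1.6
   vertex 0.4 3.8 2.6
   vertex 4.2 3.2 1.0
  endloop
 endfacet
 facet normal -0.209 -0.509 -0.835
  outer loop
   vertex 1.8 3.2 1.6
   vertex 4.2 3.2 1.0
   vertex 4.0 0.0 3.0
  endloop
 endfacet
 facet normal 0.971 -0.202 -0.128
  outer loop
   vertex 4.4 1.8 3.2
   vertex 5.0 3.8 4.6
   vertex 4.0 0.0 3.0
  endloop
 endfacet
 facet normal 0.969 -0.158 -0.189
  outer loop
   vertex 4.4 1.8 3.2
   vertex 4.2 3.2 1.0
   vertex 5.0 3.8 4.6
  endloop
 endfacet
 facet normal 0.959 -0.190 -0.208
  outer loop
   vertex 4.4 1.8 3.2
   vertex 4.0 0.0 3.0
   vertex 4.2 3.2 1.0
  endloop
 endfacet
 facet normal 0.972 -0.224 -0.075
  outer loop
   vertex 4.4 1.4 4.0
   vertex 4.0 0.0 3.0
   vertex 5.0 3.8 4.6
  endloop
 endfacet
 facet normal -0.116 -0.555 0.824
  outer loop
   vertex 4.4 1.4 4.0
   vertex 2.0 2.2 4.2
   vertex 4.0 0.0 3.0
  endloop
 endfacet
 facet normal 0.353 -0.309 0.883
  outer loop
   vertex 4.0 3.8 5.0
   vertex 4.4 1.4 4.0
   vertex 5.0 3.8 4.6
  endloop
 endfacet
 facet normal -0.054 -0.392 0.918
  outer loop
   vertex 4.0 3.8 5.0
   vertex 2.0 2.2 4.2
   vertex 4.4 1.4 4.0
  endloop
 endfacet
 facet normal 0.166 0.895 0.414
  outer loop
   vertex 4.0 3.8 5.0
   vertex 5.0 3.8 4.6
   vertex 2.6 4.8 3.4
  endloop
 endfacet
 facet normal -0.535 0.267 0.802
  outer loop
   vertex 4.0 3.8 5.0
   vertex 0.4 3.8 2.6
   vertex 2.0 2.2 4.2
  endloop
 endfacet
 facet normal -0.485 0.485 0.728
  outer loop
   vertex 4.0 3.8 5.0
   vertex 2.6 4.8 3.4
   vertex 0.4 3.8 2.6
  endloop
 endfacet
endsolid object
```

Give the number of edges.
24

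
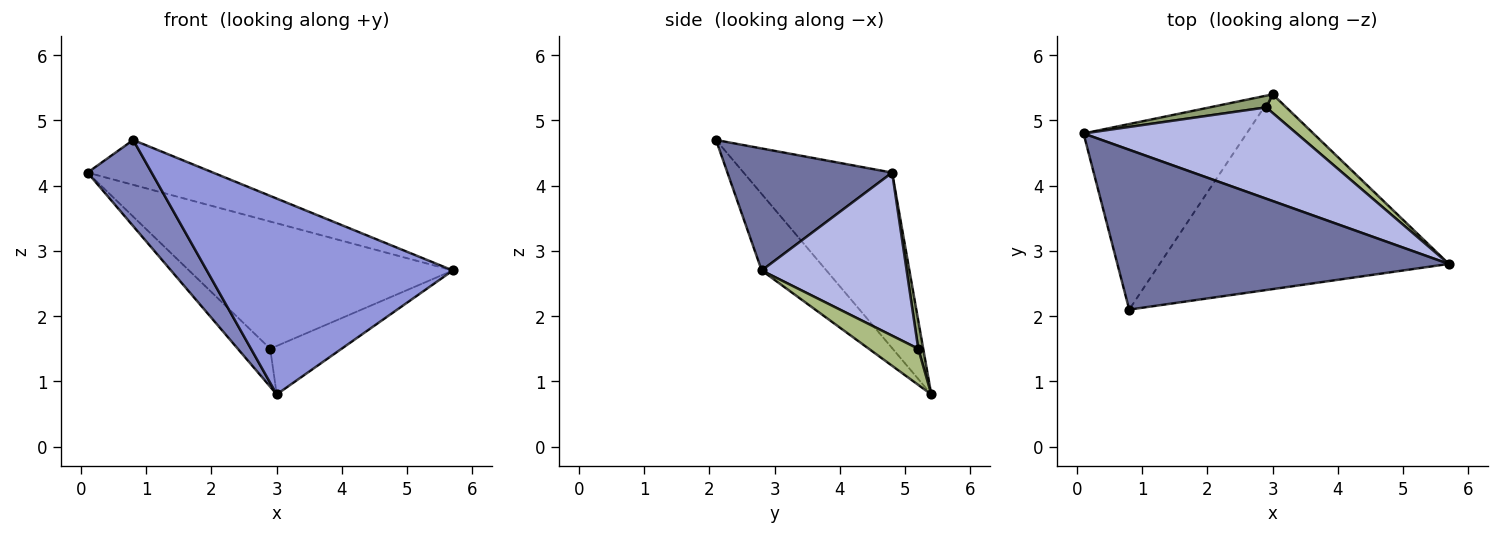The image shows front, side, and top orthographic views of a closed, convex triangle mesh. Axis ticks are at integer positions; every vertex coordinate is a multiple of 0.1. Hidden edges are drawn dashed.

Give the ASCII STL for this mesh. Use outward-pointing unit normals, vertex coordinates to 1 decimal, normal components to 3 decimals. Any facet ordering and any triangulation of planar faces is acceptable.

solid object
 facet normal 0.334 0.255 0.908
  outer loop
   vertex 0.8 2.1 4.7
   vertex 5.7 2.8 2.7
   vertex 0.1 4.8 4.2
  endloop
 endfacet
 facet normal -0.699 -0.301 -0.649
  outer loop
   vertex 3.0 5.4 0.8
   vertex 0.8 2.1 4.7
   vertex 0.1 4.8 4.2
  endloop
 endfacet
 facet normal -0.183 -0.697 -0.693
  outer loop
   vertex 3.0 5.4 0.8
   vertex 5.7 2.8 2.7
   vertex 0.8 2.1 4.7
  endloop
 endfacet
 facet normal 0.408 0.742 0.533
  outer loop
   vertex 2.9 5.2 1.5
   vertex 0.1 4.8 4.2
   vertex 5.7 2.8 2.7
  endloop
 endfacet
 facet normal 0.145 0.946 0.291
  outer loop
   vertex 2.9 5.2 1.5
   vertex 3.0 5.4 0.8
   vertex 0.1 4.8 4.2
  endloop
 endfacet
 facet normal 0.543 0.784 0.302
  outer loop
   vertex 2.9 5.2 1.5
   vertex 5.7 2.8 2.7
   vertex 3.0 5.4 0.8
  endloop
 endfacet
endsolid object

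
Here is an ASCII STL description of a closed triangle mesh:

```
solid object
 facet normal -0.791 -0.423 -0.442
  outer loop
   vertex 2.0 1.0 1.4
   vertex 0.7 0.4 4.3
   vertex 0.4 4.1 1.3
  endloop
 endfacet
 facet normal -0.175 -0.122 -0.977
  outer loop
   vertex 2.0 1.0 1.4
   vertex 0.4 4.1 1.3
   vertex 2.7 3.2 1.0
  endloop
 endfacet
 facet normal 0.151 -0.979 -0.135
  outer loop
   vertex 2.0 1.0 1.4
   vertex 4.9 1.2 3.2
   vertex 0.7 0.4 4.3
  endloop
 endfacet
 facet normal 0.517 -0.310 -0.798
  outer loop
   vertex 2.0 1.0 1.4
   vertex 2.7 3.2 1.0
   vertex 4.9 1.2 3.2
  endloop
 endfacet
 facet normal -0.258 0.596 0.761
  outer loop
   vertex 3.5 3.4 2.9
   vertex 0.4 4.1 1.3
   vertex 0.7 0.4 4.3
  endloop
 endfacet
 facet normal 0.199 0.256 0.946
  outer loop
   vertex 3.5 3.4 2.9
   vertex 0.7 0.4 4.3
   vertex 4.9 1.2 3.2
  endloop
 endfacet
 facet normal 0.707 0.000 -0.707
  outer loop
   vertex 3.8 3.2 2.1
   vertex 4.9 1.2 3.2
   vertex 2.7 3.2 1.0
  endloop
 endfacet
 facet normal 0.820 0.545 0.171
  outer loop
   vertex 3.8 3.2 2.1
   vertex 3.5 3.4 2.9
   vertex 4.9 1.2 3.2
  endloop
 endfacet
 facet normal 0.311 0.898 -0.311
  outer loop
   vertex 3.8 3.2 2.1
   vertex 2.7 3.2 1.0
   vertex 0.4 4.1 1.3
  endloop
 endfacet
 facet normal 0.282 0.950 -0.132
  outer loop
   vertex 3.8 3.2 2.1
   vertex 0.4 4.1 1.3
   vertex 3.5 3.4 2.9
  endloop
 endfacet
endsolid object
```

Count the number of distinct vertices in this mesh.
7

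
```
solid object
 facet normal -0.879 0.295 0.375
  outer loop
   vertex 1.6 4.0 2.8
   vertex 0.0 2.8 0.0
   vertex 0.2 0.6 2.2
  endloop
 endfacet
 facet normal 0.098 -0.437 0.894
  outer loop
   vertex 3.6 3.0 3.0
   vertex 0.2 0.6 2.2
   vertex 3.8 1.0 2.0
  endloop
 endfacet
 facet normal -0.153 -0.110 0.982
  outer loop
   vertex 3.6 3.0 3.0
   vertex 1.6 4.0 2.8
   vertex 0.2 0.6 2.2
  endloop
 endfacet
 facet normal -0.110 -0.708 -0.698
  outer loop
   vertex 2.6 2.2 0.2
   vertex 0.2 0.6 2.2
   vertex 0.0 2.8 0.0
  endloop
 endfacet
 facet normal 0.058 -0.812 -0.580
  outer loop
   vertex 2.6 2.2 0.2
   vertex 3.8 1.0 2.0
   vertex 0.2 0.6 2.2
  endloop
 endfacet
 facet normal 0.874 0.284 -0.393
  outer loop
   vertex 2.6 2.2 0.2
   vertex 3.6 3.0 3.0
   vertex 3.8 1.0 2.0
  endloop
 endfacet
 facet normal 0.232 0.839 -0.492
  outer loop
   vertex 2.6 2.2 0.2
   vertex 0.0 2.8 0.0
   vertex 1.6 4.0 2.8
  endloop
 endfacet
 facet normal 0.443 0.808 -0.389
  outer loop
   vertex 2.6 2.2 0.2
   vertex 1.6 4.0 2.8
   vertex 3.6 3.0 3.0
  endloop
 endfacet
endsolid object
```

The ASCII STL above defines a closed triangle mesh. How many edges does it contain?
12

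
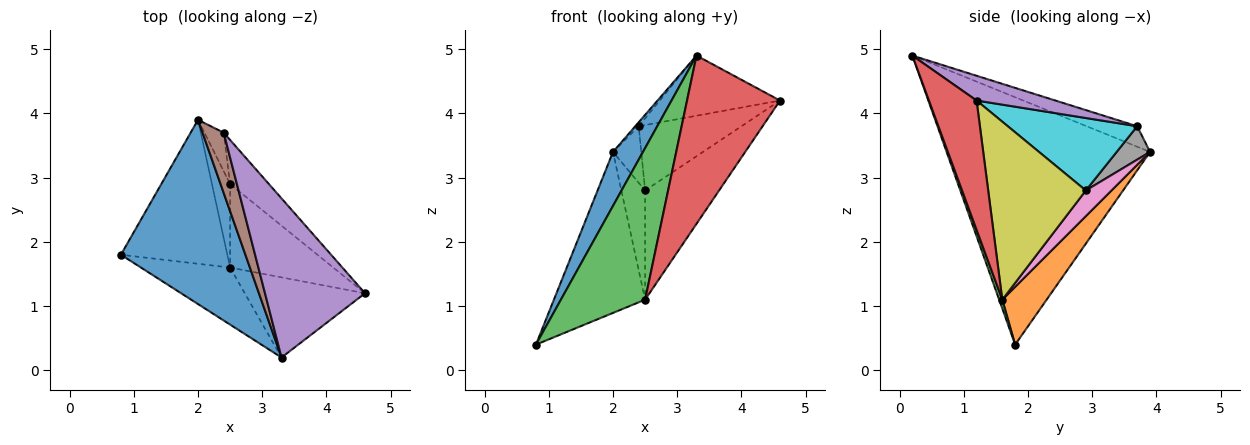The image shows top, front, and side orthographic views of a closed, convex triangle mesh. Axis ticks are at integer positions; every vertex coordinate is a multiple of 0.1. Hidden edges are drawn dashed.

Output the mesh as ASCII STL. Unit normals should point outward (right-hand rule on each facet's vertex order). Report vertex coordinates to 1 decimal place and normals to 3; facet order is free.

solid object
 facet normal -0.886 -0.131 0.446
  outer loop
   vertex 3.3 0.2 4.9
   vertex 2.0 3.9 3.4
   vertex 0.8 1.8 0.4
  endloop
 endfacet
 facet normal 0.341 0.701 -0.627
  outer loop
   vertex 2.5 1.6 1.1
   vertex 0.8 1.8 0.4
   vertex 2.0 3.9 3.4
  endloop
 endfacet
 facet normal 0.035 -0.935 -0.352
  outer loop
   vertex 2.5 1.6 1.1
   vertex 3.3 0.2 4.9
   vertex 0.8 1.8 0.4
  endloop
 endfacet
 facet normal 0.420 -0.819 -0.390
  outer loop
   vertex 2.5 1.6 1.1
   vertex 4.6 1.2 4.2
   vertex 3.3 0.2 4.9
  endloop
 endfacet
 facet normal 0.226 0.344 0.911
  outer loop
   vertex 2.4 3.7 3.8
   vertex 3.3 0.2 4.9
   vertex 4.6 1.2 4.2
  endloop
 endfacet
 facet normal -0.694 0.047 0.718
  outer loop
   vertex 2.4 3.7 3.8
   vertex 2.0 3.9 3.4
   vertex 3.3 0.2 4.9
  endloop
 endfacet
 facet normal 0.652 0.602 -0.461
  outer loop
   vertex 2.5 2.9 2.8
   vertex 2.5 1.6 1.1
   vertex 2.0 3.9 3.4
  endloop
 endfacet
 facet normal 0.699 0.591 -0.403
  outer loop
   vertex 2.5 2.9 2.8
   vertex 2.0 3.9 3.4
   vertex 2.4 3.7 3.8
  endloop
 endfacet
 facet normal 0.723 0.548 -0.419
  outer loop
   vertex 2.5 2.9 2.8
   vertex 4.6 1.2 4.2
   vertex 2.5 1.6 1.1
  endloop
 endfacet
 facet normal 0.722 0.574 -0.387
  outer loop
   vertex 2.5 2.9 2.8
   vertex 2.4 3.7 3.8
   vertex 4.6 1.2 4.2
  endloop
 endfacet
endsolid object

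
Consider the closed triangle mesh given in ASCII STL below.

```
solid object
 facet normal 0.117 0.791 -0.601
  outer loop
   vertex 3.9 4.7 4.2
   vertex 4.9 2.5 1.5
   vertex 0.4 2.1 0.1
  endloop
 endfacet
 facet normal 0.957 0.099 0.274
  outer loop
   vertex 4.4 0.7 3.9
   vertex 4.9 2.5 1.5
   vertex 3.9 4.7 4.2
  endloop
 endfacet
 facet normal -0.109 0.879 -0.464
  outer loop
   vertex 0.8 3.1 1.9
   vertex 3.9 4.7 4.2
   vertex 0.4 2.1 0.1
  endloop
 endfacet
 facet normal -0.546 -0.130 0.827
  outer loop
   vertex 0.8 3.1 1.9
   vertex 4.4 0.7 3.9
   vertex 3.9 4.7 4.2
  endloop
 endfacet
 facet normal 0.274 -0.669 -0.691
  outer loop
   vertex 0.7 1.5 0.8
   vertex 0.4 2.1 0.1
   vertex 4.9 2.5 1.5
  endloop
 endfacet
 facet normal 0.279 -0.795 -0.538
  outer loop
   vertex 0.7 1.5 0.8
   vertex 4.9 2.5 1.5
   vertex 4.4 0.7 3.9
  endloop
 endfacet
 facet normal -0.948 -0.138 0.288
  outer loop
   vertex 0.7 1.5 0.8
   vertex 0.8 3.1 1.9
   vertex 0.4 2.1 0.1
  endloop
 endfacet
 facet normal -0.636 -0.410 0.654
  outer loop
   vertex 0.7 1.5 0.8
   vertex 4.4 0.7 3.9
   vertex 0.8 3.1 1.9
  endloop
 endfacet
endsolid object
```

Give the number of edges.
12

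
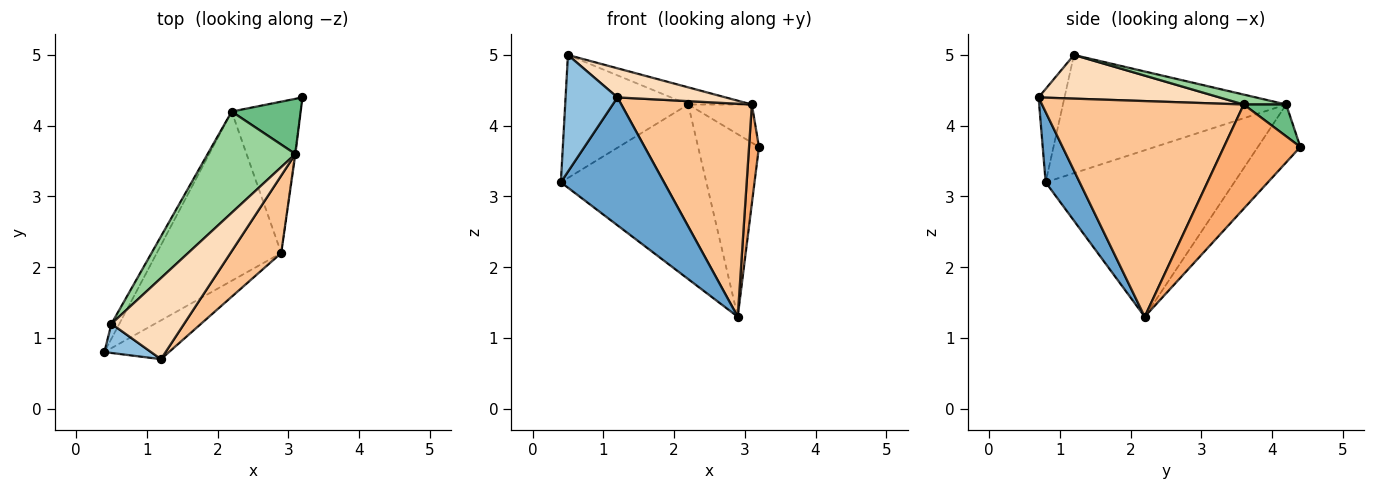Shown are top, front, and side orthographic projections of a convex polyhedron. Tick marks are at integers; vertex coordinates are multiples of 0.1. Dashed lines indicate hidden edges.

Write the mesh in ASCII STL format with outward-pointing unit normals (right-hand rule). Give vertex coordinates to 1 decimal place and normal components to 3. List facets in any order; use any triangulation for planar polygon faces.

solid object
 facet normal 0.301 -0.913 -0.277
  outer loop
   vertex 1.2 0.7 4.4
   vertex 0.4 0.8 3.2
   vertex 2.9 2.2 1.3
  endloop
 endfacet
 facet normal -0.436 -0.873 0.218
  outer loop
   vertex 0.5 1.2 5.0
   vertex 0.4 0.8 3.2
   vertex 1.2 0.7 4.4
  endloop
 endfacet
 facet normal -0.681 0.526 -0.509
  outer loop
   vertex 2.2 4.2 4.3
   vertex 2.9 2.2 1.3
   vertex 0.4 0.8 3.2
  endloop
 endfacet
 facet normal -0.473 0.678 -0.562
  outer loop
   vertex 2.2 4.2 4.3
   vertex 3.2 4.4 3.7
   vertex 2.9 2.2 1.3
  endloop
 endfacet
 facet normal -0.874 0.482 -0.058
  outer loop
   vertex 2.2 4.2 4.3
   vertex 0.4 0.8 3.2
   vertex 0.5 1.2 5.0
  endloop
 endfacet
 facet normal 0.992 -0.129 -0.006
  outer loop
   vertex 3.1 3.6 4.3
   vertex 2.9 2.2 1.3
   vertex 3.2 4.4 3.7
  endloop
 endfacet
 facet normal 0.824 -0.533 0.194
  outer loop
   vertex 3.1 3.6 4.3
   vertex 1.2 0.7 4.4
   vertex 2.9 2.2 1.3
  endloop
 endfacet
 facet normal 0.492 -0.294 0.819
  outer loop
   vertex 3.1 3.6 4.3
   vertex 0.5 1.2 5.0
   vertex 1.2 0.7 4.4
  endloop
 endfacet
 facet normal 0.355 0.532 0.769
  outer loop
   vertex 3.1 3.6 4.3
   vertex 3.2 4.4 3.7
   vertex 2.2 4.2 4.3
  endloop
 endfacet
 facet normal 0.111 0.166 0.980
  outer loop
   vertex 3.1 3.6 4.3
   vertex 2.2 4.2 4.3
   vertex 0.5 1.2 5.0
  endloop
 endfacet
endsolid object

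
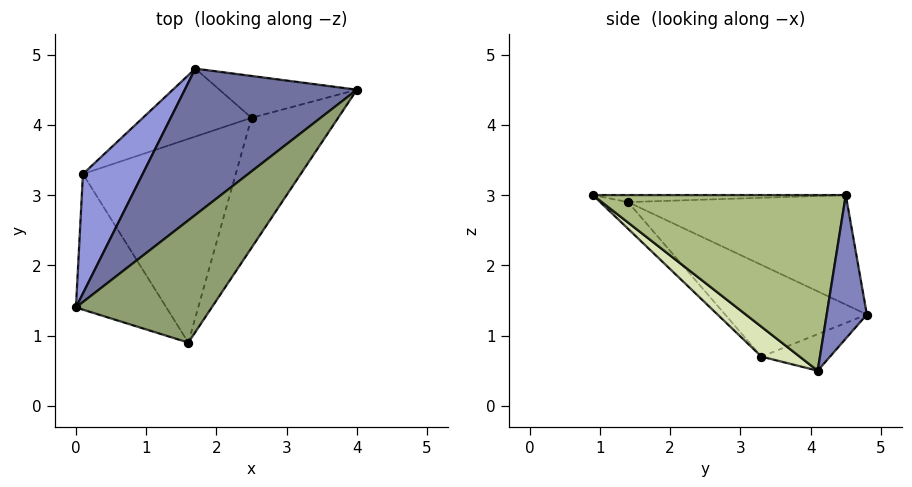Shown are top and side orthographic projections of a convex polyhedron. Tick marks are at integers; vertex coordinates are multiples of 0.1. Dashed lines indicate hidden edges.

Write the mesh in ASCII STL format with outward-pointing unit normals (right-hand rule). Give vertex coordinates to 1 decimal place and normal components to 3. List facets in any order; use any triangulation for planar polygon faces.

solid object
 facet normal -0.447 0.554 0.702
  outer loop
   vertex 1.7 4.8 1.3
   vertex 0.0 1.4 2.9
   vertex 4.0 4.5 3.0
  endloop
 endfacet
 facet normal 0.380 0.850 -0.364
  outer loop
   vertex 2.5 4.1 0.5
   vertex 1.7 4.8 1.3
   vertex 4.0 4.5 3.0
  endloop
 endfacet
 facet normal -0.694 0.560 0.452
  outer loop
   vertex 0.1 3.3 0.7
   vertex 0.0 1.4 2.9
   vertex 1.7 4.8 1.3
  endloop
 endfacet
 facet normal -0.259 0.584 -0.770
  outer loop
   vertex 0.1 3.3 0.7
   vertex 1.7 4.8 1.3
   vertex 2.5 4.1 0.5
  endloop
 endfacet
 facet normal -0.052 0.034 0.998
  outer loop
   vertex 1.6 0.9 3.0
   vertex 4.0 4.5 3.0
   vertex 0.0 1.4 2.9
  endloop
 endfacet
 facet normal 0.770 -0.513 -0.380
  outer loop
   vertex 1.6 0.9 3.0
   vertex 2.5 4.1 0.5
   vertex 4.0 4.5 3.0
  endloop
 endfacet
 facet normal -0.190 -0.739 -0.647
  outer loop
   vertex 1.6 0.9 3.0
   vertex 0.0 1.4 2.9
   vertex 0.1 3.3 0.7
  endloop
 endfacet
 facet normal 0.148 -0.634 -0.759
  outer loop
   vertex 1.6 0.9 3.0
   vertex 0.1 3.3 0.7
   vertex 2.5 4.1 0.5
  endloop
 endfacet
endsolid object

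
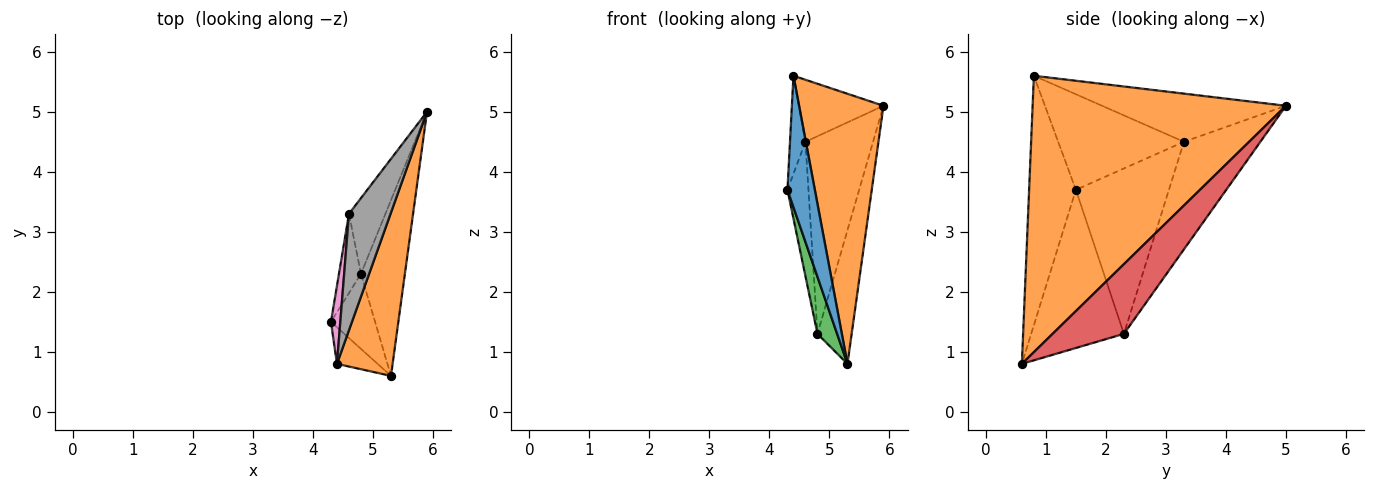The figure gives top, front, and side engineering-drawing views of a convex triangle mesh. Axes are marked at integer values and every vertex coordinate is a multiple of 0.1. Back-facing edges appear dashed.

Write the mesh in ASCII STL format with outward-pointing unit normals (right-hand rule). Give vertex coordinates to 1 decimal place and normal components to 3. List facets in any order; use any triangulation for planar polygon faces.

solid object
 facet normal -0.855 -0.500 -0.139
  outer loop
   vertex 4.4 0.8 5.6
   vertex 4.3 1.5 3.7
   vertex 5.3 0.6 0.8
  endloop
 endfacet
 facet normal 0.932 -0.310 0.188
  outer loop
   vertex 4.4 0.8 5.6
   vertex 5.3 0.6 0.8
   vertex 5.9 5.0 5.1
  endloop
 endfacet
 facet normal -0.944 -0.200 -0.263
  outer loop
   vertex 4.8 2.3 1.3
   vertex 5.3 0.6 0.8
   vertex 4.3 1.5 3.7
  endloop
 endfacet
 facet normal 0.784 0.376 -0.494
  outer loop
   vertex 4.8 2.3 1.3
   vertex 5.9 5.0 5.1
   vertex 5.3 0.6 0.8
  endloop
 endfacet
 facet normal -0.967 0.218 -0.129
  outer loop
   vertex 4.6 3.3 4.5
   vertex 4.8 2.3 1.3
   vertex 4.3 1.5 3.7
  endloop
 endfacet
 facet normal -0.726 0.642 -0.246
  outer loop
   vertex 4.6 3.3 4.5
   vertex 5.9 5.0 5.1
   vertex 4.8 2.3 1.3
  endloop
 endfacet
 facet normal -0.988 0.122 0.097
  outer loop
   vertex 4.6 3.3 4.5
   vertex 4.3 1.5 3.7
   vertex 4.4 0.8 5.6
  endloop
 endfacet
 facet normal -0.715 0.329 0.617
  outer loop
   vertex 4.6 3.3 4.5
   vertex 4.4 0.8 5.6
   vertex 5.9 5.0 5.1
  endloop
 endfacet
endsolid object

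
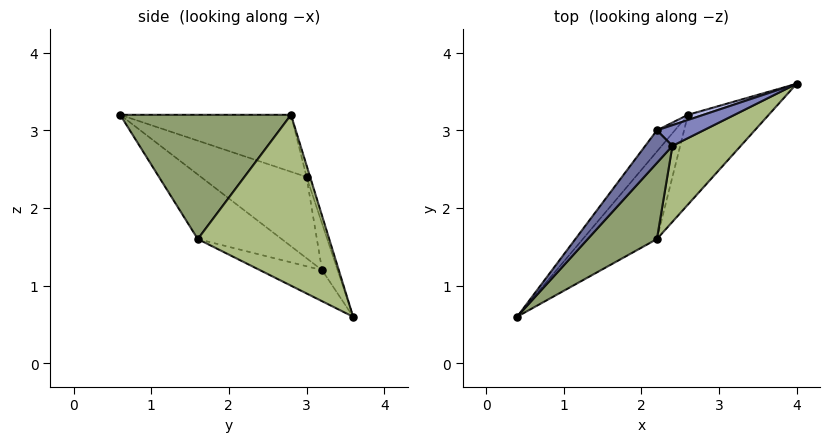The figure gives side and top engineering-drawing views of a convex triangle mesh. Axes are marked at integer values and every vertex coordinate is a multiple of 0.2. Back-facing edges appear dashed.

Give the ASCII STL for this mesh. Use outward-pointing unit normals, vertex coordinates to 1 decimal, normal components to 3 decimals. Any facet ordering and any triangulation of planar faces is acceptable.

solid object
 facet normal -0.698 0.634 0.333
  outer loop
   vertex 2.2 3.0 2.4
   vertex 0.4 0.6 3.2
   vertex 2.4 2.8 3.2
  endloop
 endfacet
 facet normal -0.064 0.964 0.257
  outer loop
   vertex 2.2 3.0 2.4
   vertex 2.4 2.8 3.2
   vertex 4.0 3.6 0.6
  endloop
 endfacet
 facet normal -0.815 0.551 -0.180
  outer loop
   vertex 2.6 3.2 1.2
   vertex 0.4 0.6 3.2
   vertex 2.2 3.0 2.4
  endloop
 endfacet
 facet normal -0.242 0.967 0.081
  outer loop
   vertex 2.6 3.2 1.2
   vertex 2.2 3.0 2.4
   vertex 4.0 3.6 0.6
  endloop
 endfacet
 facet normal 0.684 -0.622 0.381
  outer loop
   vertex 2.2 1.6 1.6
   vertex 2.4 2.8 3.2
   vertex 0.4 0.6 3.2
  endloop
 endfacet
 facet normal 0.778 -0.545 0.311
  outer loop
   vertex 2.2 1.6 1.6
   vertex 4.0 3.6 0.6
   vertex 2.4 2.8 3.2
  endloop
 endfacet
 facet normal -0.657 -0.024 -0.754
  outer loop
   vertex 2.2 1.6 1.6
   vertex 0.4 0.6 3.2
   vertex 2.6 3.2 1.2
  endloop
 endfacet
 facet normal -0.355 -0.142 -0.924
  outer loop
   vertex 2.2 1.6 1.6
   vertex 2.6 3.2 1.2
   vertex 4.0 3.6 0.6
  endloop
 endfacet
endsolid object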